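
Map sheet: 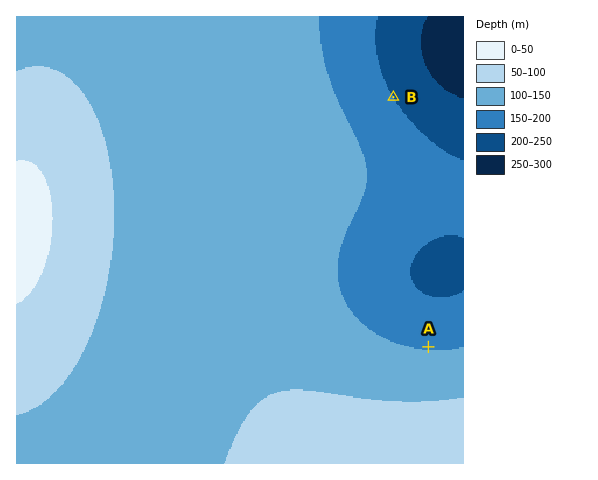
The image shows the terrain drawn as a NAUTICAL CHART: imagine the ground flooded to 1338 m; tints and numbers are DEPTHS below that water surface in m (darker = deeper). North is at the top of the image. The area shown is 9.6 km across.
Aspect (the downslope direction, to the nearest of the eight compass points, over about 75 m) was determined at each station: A N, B NE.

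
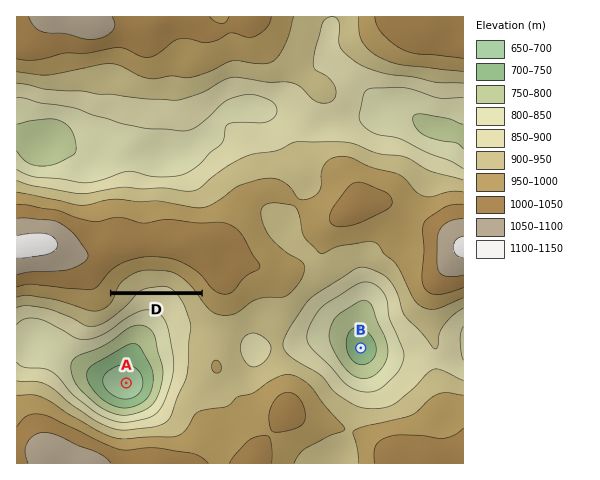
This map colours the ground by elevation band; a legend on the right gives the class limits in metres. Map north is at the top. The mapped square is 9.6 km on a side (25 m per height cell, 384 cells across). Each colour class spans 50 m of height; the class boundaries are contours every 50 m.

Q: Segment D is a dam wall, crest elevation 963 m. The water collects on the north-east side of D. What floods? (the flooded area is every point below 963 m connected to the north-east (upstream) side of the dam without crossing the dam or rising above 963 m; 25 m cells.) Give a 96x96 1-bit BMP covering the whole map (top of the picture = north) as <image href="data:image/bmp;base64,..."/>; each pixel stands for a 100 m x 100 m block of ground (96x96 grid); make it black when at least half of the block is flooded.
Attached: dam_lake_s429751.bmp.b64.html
<image width="96" height="96" href="data:image/bmp;base64,Qk2+BAAAAAAAAD4AAAAoAAAAYAAAAGAAAAABAAEAAAAAAIAEAAATCwAAEwsAAAIAAAAAAAAA////AAAAAAAAAAAAAAAAAAAAAAAAAAAAAAAAAAAAAAAAAAAAAAAAAAAAAAAAAAAAAAAAAAAAAAAAAAAAAAAAAAAAAAAAAAAAAAAAAAAAAAAAAAAAAAAAAAAAAAAAAAAAAAAAAAAAAAAAAAAAAAAAAAAAAAAAAAAAAAAAAAAAAAAAAAAAAAAAAAAAAAAAAAAAAAAAAAAAAAAAAAAAAAAAAAAAAAAAAAAAAAAAAAAAAAAAAAAAAAAAAAAAAAAAAAAAAAAAAAAAAAAAAAAAAAAAAAAAAAAAAAAAAAAAAAAAAAAAAAAAAAAAAAAAAAAAAAAAAAAAAAAAAAAAAAAAAAAAAAAAAAAAAAAAAAAAAAAAAAAAAAAAAAAAAAAAAAAAAAAAAAAAAAAAAAAAAAAAAAAAAAAAAAAAAAAAAAAAAAAAAAAAAAAAAAAAAAAAAAAAAAAAAAAAAAAAAAAAAAAAAAAAAAAAAAAAAAAAAAAAAAAAAAAAAAAAAAAAAAAAAAAAAAAAAAAAAAAAAAAAAAAAAAAAAAAAAAAAAAAAAAAAAAAAAAAAAAAAAAAAAAAAAAAAAAAAAAAAAAAAAAAAAAAAAAAAAAAAAAAAAAf//gAAAAAAAAAAAAf//AAAAAAAAAAAAAP/+AAAAAAAAAAAAAH/8AAAAAAAAAAAAAB/wAAAAAAAAAAAAAAAAAAAAAAAAAAAAAAAAAAAAAAAAAAAAAAAAAAAAAAAAAAAAAAAAAAAAAAAAAAAAAAAAAAAAAAAAAAAAAAAAAAAAAAAAAAAAAAAAAAAAAAAAAAAAAAAAAAAAAAAAAAAAAAAAAAAAAAAAAAAAAAAAAAAAAAAAAAAAAAAAAAAAAAAAAAAAAAAAAAAAAAAAAAAAAAAAAAAAAAAAAAAAAAAAAAAAAAAAAAAAAAAAAAAAAAAAAAAAAAAAAAAAAAAAAAAAAAAAAAAAAAAAAAAAAAAAAAAAAAAAAAAAAAAAAAAAAAAAAAAAAAAAAAAAAAAAAAAAAAAAAAAAAAAAAAAAAAAAAAAAAAAAAAAAAAAAAAAAAAAAAAAAAAAAAAAAAAAAAAAAAAAAAAAAAAAAAAAAAAAAAAAAAAAAAAAAAAAAAAAAAAAAAAAAAAAAAAAAAAAAAAAAAAAAAAAAAAAAAAAAAAAAAAAAAAAAAAAAAAAAAAAAAAAAAAAAAAAAAAAAAAAAAAAAAAAAAAAAAAAAAAAAAAAAAAAAAAAAAAAAAAAAAAAAAAAAAAAAAAAAAAAAAAAAAAAAAAAAAAAAAAAAAAAAAAAAAAAAAAAAAAAAAAAAAAAAAAAAAAAAAAAAAAAAAAAAAAAAAAAAAAAAAAAAAAAAAAAAAAAAAAAAAAAAAAAAAAAAAAAAAAAAAAAAAAAAAAAAAAAAAAAAAAAAAAAAAAAAAAAAAAAAAAAAAAAAAAAAAAAAAAAAAAAAAAAAAAAAAAAAAAAAAAAAAAAAAAAAAAAAAAAAAAAAAAAAAAAAAAAAAAAAAAAAAAAAAAAAAAAAAAAAAAAAAAAAAAAAAAAAAAAAAAAAAAAAAAAAAA="/>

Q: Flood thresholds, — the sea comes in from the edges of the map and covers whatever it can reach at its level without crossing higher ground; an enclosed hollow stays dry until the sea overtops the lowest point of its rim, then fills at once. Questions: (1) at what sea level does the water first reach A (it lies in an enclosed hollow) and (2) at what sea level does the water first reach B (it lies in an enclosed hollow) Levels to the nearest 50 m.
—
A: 850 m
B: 900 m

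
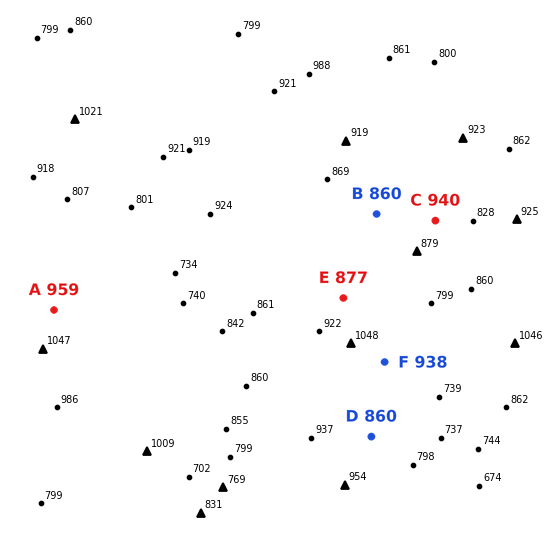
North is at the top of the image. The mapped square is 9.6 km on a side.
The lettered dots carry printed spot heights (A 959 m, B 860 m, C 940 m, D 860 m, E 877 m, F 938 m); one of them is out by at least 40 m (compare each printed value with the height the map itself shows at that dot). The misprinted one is C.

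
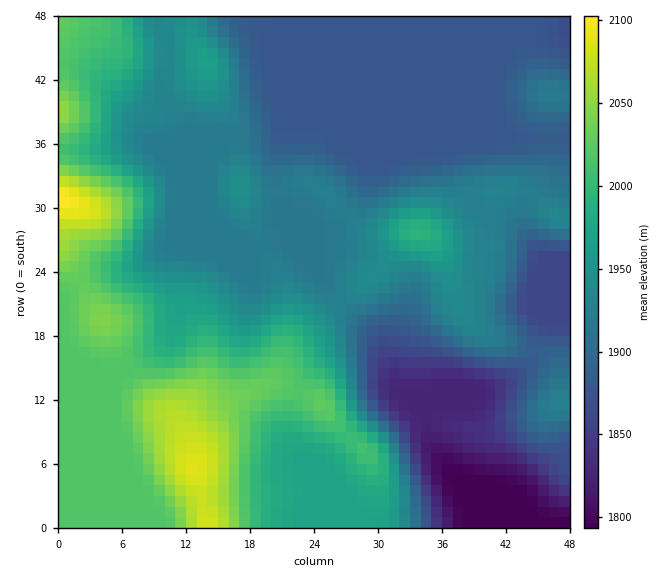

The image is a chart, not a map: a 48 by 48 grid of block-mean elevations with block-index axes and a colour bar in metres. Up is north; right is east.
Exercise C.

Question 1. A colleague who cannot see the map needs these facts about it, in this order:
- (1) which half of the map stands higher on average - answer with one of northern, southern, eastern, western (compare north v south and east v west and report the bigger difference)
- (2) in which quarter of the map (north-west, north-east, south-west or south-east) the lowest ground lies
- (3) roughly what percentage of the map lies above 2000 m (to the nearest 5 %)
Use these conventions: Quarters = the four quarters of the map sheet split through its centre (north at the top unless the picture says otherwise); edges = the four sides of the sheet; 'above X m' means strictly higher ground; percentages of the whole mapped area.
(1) On average the western half of the map is the higher ground.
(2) The lowest point lies in the south-east quarter of the map.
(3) Roughly 25 % of the ground is higher than 2000 m.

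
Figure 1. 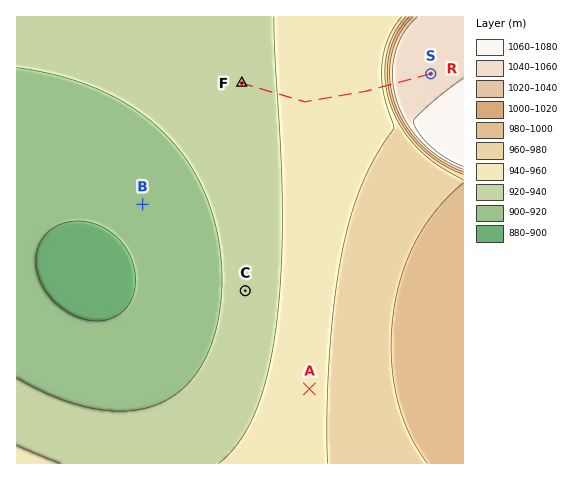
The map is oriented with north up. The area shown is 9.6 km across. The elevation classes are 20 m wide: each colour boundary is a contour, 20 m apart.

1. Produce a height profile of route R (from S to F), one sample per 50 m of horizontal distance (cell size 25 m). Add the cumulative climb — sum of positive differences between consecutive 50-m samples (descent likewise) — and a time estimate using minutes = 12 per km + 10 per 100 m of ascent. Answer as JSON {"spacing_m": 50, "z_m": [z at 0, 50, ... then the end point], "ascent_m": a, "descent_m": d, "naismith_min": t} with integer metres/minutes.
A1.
{"spacing_m": 50, "z_m": [1056, 1056, 1056, 1056, 1056, 1055, 1055, 1055, 1055, 1055, 1055, 1054, 1054, 1054, 1054, 1053, 1048, 1036, 1019, 998, 979, 964, 956, 954, 953, 953, 953, 953, 952, 952, 952, 952, 951, 951, 951, 951, 950, 950, 950, 949, 949, 949, 948, 948, 948, 948, 947, 947, 947, 946, 946, 946, 945, 945, 945, 944, 944, 944, 943, 943, 943, 942, 942, 942, 941, 941, 941, 940, 940, 940, 939, 939, 939, 938, 938, 938, 937, 937, 937, 937, 936, 936, 936, 935, 935], "ascent_m": 0, "descent_m": 121, "naismith_min": 50}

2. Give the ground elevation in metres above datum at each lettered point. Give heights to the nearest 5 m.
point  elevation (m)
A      955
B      905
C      930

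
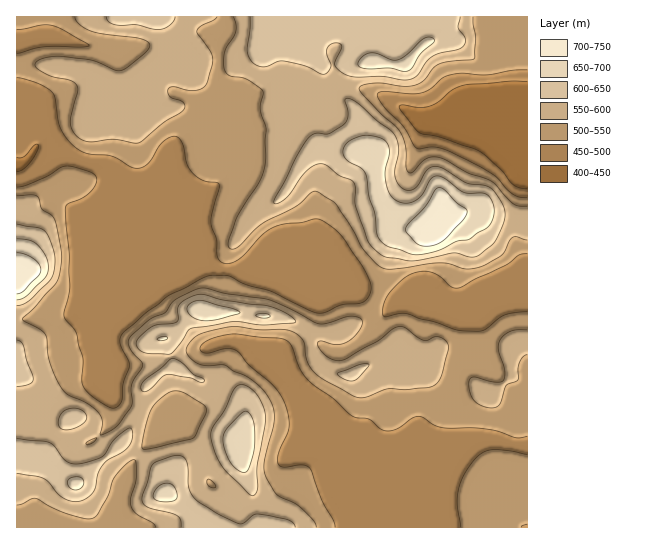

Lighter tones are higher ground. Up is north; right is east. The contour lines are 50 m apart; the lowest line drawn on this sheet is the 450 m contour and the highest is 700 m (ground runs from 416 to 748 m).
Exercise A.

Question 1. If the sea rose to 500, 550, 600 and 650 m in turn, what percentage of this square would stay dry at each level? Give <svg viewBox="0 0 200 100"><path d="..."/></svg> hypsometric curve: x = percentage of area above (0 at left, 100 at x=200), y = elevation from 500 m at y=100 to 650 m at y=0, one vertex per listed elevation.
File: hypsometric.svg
<svg viewBox="0 0 200 100"><path d="M139 100l-53-33-50-34-26-33"/></svg>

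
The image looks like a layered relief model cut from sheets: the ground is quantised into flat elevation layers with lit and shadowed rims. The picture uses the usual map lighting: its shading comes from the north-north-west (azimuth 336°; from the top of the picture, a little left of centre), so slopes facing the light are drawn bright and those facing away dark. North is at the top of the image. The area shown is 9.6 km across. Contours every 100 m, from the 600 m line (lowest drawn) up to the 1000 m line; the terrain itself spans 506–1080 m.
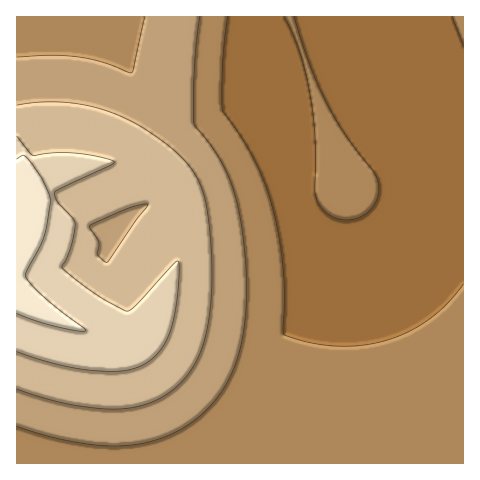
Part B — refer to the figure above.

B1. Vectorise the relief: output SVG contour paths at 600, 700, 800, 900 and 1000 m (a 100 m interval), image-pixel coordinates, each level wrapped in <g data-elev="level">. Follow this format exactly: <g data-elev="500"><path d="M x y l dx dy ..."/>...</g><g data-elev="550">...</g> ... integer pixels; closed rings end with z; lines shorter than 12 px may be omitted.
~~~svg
<g data-elev="600"><path d="M463 284l-16 20-19 16-21 12-23 9-24 5-26 0-28-4-22-8 0-40-1-25-4-32-7-30-8-25-10-23-32-50 1-47 5-45"/><path d="M284 17l16 35 10 42 5 40 0 55 1 10 7 10 10 8 11 3 12-1 11-6 8-10 4-11-1-12-5-9-29-38-17-29-18-41-15-46"/><path d="M452 17l11 28"/></g><g data-elev="700"><path d="M17 426l39 12 38 7 29 1 27-4 26-10 23-15 19-20 14-25 8-24 5-28 2-32-2-35-6-43-9-30-14-27-22-29 0-55 6-52"/><path d="M145 17l-13 56-3-1-27-10-24-5-26-2-35 2"/></g><g data-elev="800"><path d="M17 389l47 14 42 6 17 0 14-2 14-4 13-7 12-8 10-11 8-12 7-14 8-33 3-45-3-46-6-34-10-22-19-21-37-26-19-9-19-6-19-5-21-2-21 0-21 3"/><path d="M105 262l-8-7 2-12-9-14 0-4 40-17 14-4 4 0-39 57z"/></g><g data-elev="900"><path d="M17 352l36 11 35 7 32 1 12-2 11-4 8-5 7-7 12-20 6-28 3-38-1-6-42 44-9 6-25-13-30-21-9-8-1-3 9-18 4-25-3-6-15-15-3-9 6-4 54-27-3-2-8-2-27-5-21 0-22 2-16-19"/></g><g data-elev="1000"><path d="M17 313l38 13 22 5 9-1-41-32-13-13-6-8 1-6 17-34 7-36-9-22-14-20-4-4-7 4"/></g>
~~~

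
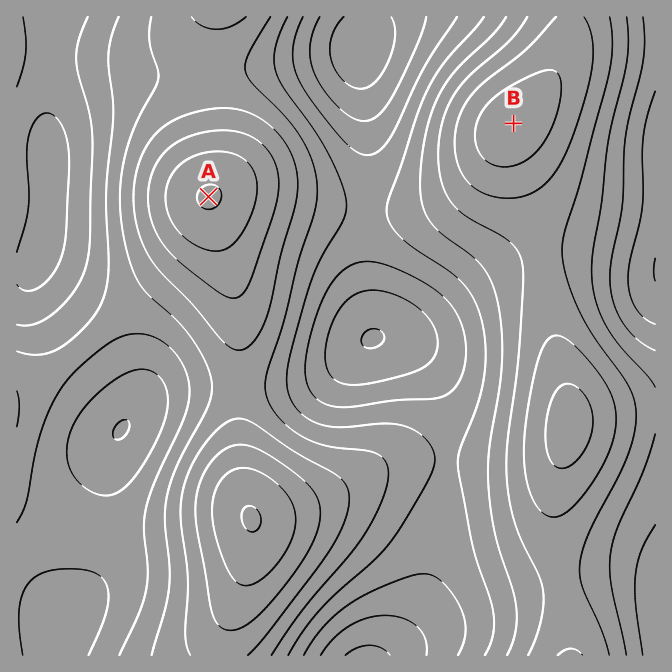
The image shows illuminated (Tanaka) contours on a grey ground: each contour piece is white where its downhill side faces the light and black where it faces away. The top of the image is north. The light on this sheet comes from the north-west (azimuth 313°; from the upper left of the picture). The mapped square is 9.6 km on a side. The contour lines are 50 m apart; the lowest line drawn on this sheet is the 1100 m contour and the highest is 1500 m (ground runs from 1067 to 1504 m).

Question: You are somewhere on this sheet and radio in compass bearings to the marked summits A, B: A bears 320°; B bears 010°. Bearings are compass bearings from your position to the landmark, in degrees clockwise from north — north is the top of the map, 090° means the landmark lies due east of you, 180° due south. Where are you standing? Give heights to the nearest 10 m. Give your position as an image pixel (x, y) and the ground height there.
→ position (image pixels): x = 450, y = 484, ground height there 1240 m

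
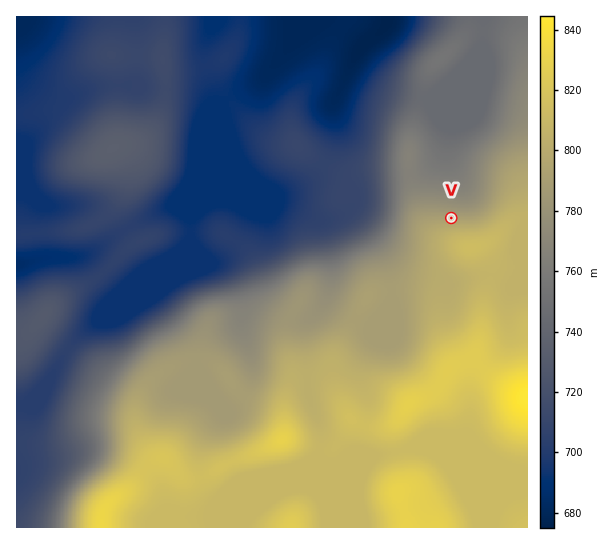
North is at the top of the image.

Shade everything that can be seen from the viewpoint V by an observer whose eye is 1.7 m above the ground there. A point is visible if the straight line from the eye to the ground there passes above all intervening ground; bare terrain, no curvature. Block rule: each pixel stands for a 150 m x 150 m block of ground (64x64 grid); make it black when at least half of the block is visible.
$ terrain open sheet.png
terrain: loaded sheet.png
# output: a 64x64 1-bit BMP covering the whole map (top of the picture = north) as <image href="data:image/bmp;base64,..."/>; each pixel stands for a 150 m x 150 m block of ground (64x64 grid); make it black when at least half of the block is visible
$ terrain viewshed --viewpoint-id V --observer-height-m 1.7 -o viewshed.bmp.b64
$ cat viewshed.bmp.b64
<image width="64" height="64" href="data:image/bmp;base64,Qk0+AgAAAAAAAD4AAAAoAAAAQAAAAEAAAAABAAEAAAAAAAACAAATCwAAEwsAAAIAAAAAAAAA////AAAAAAAAAAAAAAAAAAAAAAAAAAAAAAAAAAAAAAAAAAAAAAAAAAAAAAAAAAAAAAAAAAAAAAAAAAAAAAAAAAAAAAAAAAAAAAAAAAAAAAAAAAAAAAAAAAAAAAAAAAAAAAAAAAAAAAAAAAAAAAAAAAAAAAAAAAAAAAAAAAAAAAAAAAAAAAAAAAAAAAAAAAAAAAAAAAAAAAAAAAAAAAAAAAAAAAAAAAAAAAAAAAAAAAAAAAAAAAAAAAAAAAAAAAAAAAAAAAAAAAAAAAAAAAAAAAAAAAAAAAAAAAAAAAAAAAAAAAAAAAAAAAAAAAAAAAAAAAAAAAAAAAAAAAAAAAAAAAAAAAAAAAAAAAAAAAAAAAAAAAAAAAAAAAAAAAAAAAAAAAAAAAAAAAAAAAAAAAAAAAAAAAAAAAPwAAAAAAAAD/gAAAAAAAAf+AAAAAAAAD/8AAAAAAAAP/wAAAAAAAB//AD/gAAAAP/+AP/AAAAA//wAf+AAAAD//AA/8AAAAP/4AB/wAAAAf/AAH/gAAAB/gAAP/ABgAD8MAA//hmAAP54AB//+IAA//wAGf/wgAD//AAw//CAAP/8ADD/8AAB//wH+P/wAAH//A////gAAP/8A///+AAAf/wB///8AAA//AD///wAAA/8AHz8/AAAB/wAePx8AAAD+AB4/vgAAAP4AH3/+AAAA/w=="/>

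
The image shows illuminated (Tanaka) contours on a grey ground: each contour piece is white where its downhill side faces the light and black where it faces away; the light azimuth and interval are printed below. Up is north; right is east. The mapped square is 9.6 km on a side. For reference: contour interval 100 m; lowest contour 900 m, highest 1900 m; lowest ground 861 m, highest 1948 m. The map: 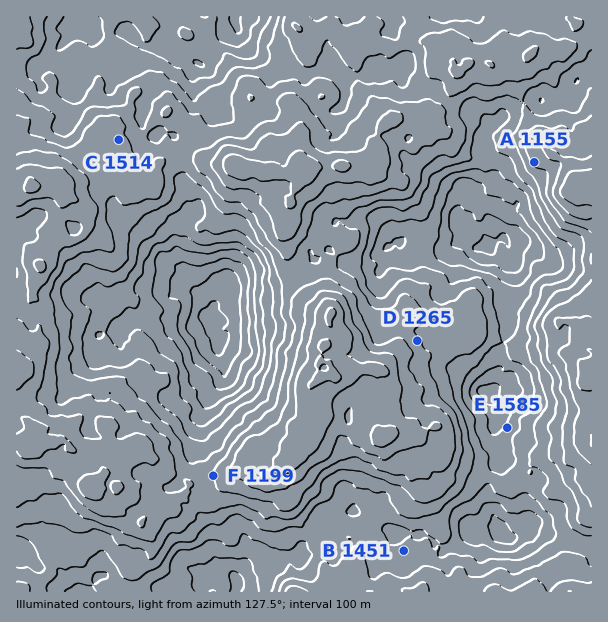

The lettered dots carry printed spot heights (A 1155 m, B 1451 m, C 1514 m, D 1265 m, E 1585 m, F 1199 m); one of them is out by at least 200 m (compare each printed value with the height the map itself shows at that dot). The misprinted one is C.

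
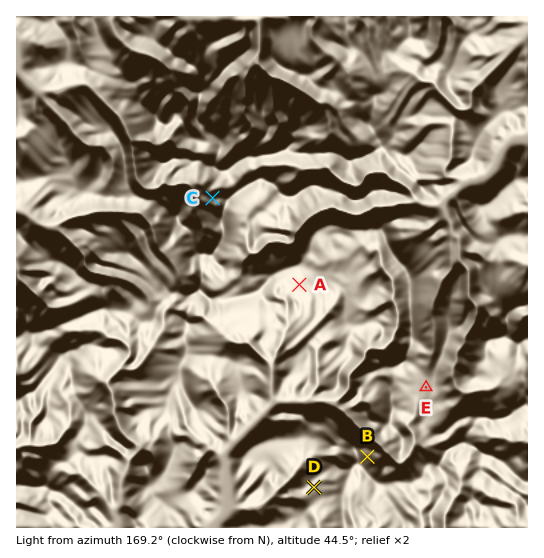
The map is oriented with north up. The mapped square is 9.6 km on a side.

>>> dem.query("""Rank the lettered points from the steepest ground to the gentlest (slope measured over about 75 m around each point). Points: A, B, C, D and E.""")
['C', 'B', 'A', 'D', 'E']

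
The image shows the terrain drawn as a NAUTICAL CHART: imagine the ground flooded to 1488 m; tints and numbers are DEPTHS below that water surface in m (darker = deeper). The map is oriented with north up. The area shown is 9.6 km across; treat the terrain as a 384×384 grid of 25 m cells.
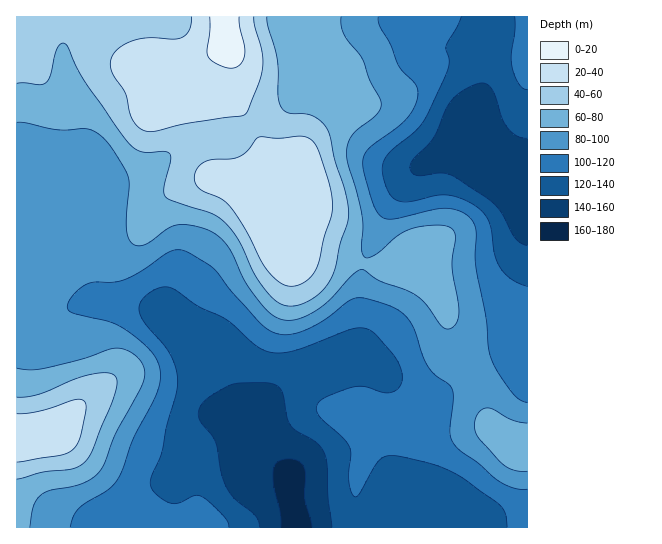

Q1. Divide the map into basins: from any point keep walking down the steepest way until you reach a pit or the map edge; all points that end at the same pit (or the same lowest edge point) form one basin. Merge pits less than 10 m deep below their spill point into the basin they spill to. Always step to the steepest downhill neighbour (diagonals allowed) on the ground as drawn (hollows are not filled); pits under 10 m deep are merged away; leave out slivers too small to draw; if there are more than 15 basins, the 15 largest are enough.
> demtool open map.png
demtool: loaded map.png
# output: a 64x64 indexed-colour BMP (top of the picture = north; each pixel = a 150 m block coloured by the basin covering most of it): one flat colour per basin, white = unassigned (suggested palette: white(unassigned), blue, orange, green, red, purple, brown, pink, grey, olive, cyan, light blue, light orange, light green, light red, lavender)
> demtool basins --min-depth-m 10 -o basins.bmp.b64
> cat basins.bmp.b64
<image width="64" height="64" href="data:image/bmp;base64,Qk12CAAAAAAAAHYAAAAoAAAAQAAAAEAAAAABAAQAAAAAAAAIAAATCwAAEwsAABAAAAAAAAAA////ALR3HwAOf/8ALKAsACgn1gC9Z5QAS1aMAMJ34wB/f38AIr28AM++FwDox64AeLv/AIrfmACWmP8A1bDFABERERERERERERERERERERERERERERERERERERERERERERERERERERERERERERERERERERERERERERERERERERERERERERERERERERERERERERERERERERERERERERERERERERERERERERERERERERERERERERERERERERERERERERERERERERERERERERERERERERERERERERERERERERERERERERERERERERERERERERERERERERERERERERERERERERERERERERERERERERERERERERERERERERERERERERERERERERERERERERERERERERERERERERERERERERERERERERERERERERERERERERERERERERERERERERERERERERERERERERERERERERERERERERERERERERERERERERERERERERERERERERERERERERERERERERERERERESIRERERERERERERERERERERERERERERERERERERERESIhERERERERERERERERERERERERERERERERERERERESIiERERERERERERERERERERERERERERERERERERERESIiIRERERERERERERERERERERERERERERERERERERERIiIhEREREREREREREREREREREREREREREREREREREREiIiERERERERERERERERERERERERERERERERERERERESIiIRERERERERERERERERERERERERERERERERERERESIiIhERERERERERERERERERERERERERERERERERERERIiIiEREREREREREREREREREREREREREREREREREREREiIiIREREREREREREREREREREREREREREREREREREREiIiIhERERERERERERERERERERERERERERERERERERESIiIiERERERERERERERERERERERERERERERERERERESIiIiIRERERERERERERERERERERERERERERERERERESIiIiIhERERERERERERERERERERERERERERERERERESIiIiIiERERERERERERERERERERERERERERERERERERIiIiIiIREREREREREREREREREREREREREREREREREREiIiIiIhERERERERERERERERERERERERERERERERERESIiIiIiERERERERERERERERERERERERERERERERERESIiIiIiIRERERERERERERERERERERERERERERERERERIiIiIiIhERERERERERERERERERERERERERERERERERIiIiIiIiERERERERERERERERERERERERERERERERERIiIiIiIiIREREREREREREREREREREREREREREREREREiIiIiIiIhEREREREREREREREREREREREREREiIiIiEiIiIiIiIiEREREREREREREREREREREREREiIiIiIiIiIiIiIiIiIRERERERERERERERERERERERIiIiIiIiIiIiIiIiIiIhERERERERERERERERERERESIiIiIiIiIiIiIiIiIiIiERERERERERERERERERERESIiIiIiIiIiIiIiIiIiIiIRERERERERERERERERERERIiIiIiIiIiIiIiIiIiIiIhEREREREREREREREREREREiIiIiIiIiIiIiIiIiIiIiERERERERERERERERERERERIiIiIiIiIiIiIiIiIiIiIRERERERERERERERERERERESIiIiIiIiIiIiIiIiIiIhERERERERERERERERERERERIiIiIiIiIiIiIiIiIiIiEREREREREREREREREREREREiIiIiIiIiIiIiIiIiIiIREREREREREREREREREREREiIiIiIiIiIiIiIiIiIiIhEREREREREREREREREREREiIiIiIiIiIiIiIiIiIiIiERERERERERERERERERERESIiIiIiIiIiIiIiIiIiIiIRERERERERERERERERERESIiIiIiIiIiIiIiIiIiIiIhERERERERERERERERERESIiIiIiIiIiIiIiIiIiIiIiERERERERERERERERERERIiIiIiIiIiIiIiIiIiIiIiIRERERERERERERERERERIiIiIiIiIiIiIiIiIiIiIiIhEREREREREREREREREREiIiIiIiIiIiIiIiIiIiIiIiEREREREREREREREREREiIiIiIiIiIiIiIiIiIiIiIiIREREREREREREREREREiIiIiIiIiIiIiIiIiIiIiIiIhERERERERERERERERESIiIiIiIiIiIiIiIiIiIiIiIiERERERERERERERERESIiIiIiIiIiIiIiIiIiIiIiIiIRERERERERERERERERIiIiIiIiIiIiIiIiIiIiIiIiIhERERERERERERERERESIiIiIiIiIiIiIiIiIiIiIiIiERERERERERERERERERIiIiIiIiIiIiIiIiIiIiIiIiIREREREREREREREREREiIiIiIiIiIiIiIiIiIiIiIiIhERERERERERERERERESIiIiIiIiIiIiIiIiIiIiIiIiERERERERERERERERESIiIiIiIiIiIiIiIiIiIiIiIiIRERERERERERERERERIiIiIiIiIiIiIiIiIiIiIiIiIhEREREREREREREREREiIiIiIiIiIiIiIiIiIiIiIiIi"/>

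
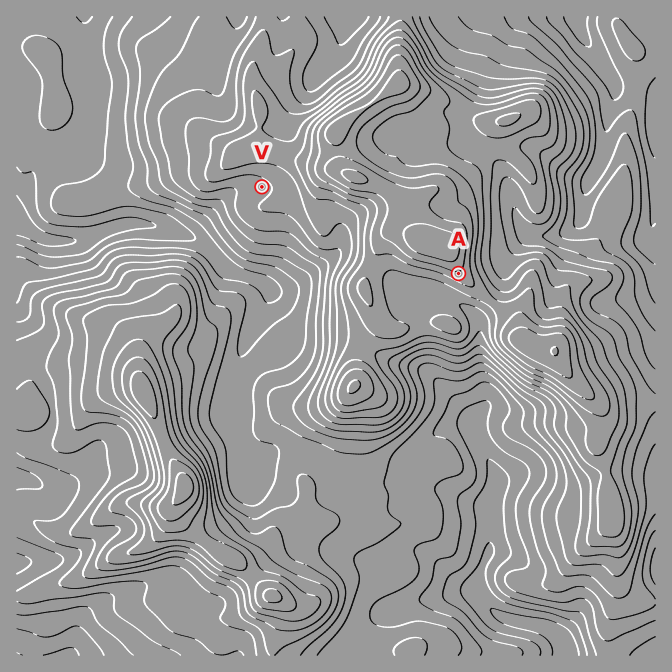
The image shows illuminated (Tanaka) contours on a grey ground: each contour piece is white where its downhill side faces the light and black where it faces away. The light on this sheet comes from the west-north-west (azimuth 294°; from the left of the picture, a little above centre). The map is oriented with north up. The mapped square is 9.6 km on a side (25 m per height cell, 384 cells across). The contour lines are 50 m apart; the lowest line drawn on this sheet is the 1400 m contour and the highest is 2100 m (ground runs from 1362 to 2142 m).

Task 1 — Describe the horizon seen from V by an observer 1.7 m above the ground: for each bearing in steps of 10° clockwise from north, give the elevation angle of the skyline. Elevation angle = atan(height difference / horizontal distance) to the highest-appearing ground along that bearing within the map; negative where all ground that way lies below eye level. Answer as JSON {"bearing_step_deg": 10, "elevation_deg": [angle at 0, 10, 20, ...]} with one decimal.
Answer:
{"bearing_step_deg": 10, "elevation_deg": [10.4, 10.2, 9.9, 9.5, 9.3, 11.8, 11.8, 14.0, 14.4, 11.6, 7.9, 7.7, 6.1, 5.6, 4.8, 3.4, 3.6, 1.9, 1.6, 1.4, 2.6, 4.0, 2.1, 0.8, -1.4, -3.9, -4.9, -1.2, 1.8, 4.2, 6.2, 7.9, 9.2, 9.9, 10.2, 10.4]}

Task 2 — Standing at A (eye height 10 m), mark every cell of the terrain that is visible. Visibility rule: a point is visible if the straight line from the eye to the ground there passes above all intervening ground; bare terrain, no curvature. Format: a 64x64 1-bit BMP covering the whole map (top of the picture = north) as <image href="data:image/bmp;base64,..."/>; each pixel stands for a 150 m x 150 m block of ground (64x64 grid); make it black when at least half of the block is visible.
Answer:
<image width="64" height="64" href="data:image/bmp;base64,Qk0+AgAAAAAAAD4AAAAoAAAAQAAAAEAAAAABAAEAAAAAAAACAAATCwAAEwsAAAIAAAAAAAAA////AAAAAAAAAAAAP//gAAAAAAD//8AAAAAAAH//gAAAAAAAf/8AAAAAAAD7/gAAAAAAP+AAAAAAAAD/4AAAAAAAAP/8AfwAAAAAB/8B/gAAAAAB/gH+AAAAAAD8Af+AAAAAAHwA/8AAAAAAfAD/4AAAAAA4AP/wAABAABAA/+AAAGAAAAD/wAAAYAAAAP8AAABgAAAA/gAAAOAAAAD8AAAB4AAAAPgAAAHAAAAAwAAAAYAAAADAAAADgAAAAOAAAAMAAAAAwAAABwAAAgAAAAAHAAAOAAAAAAcAAD4AAAAADgAAfgAAAAAOAAB8AAAAAAwAAHAAAAAACAAAAAAEAAAAAAAAAewAAAAAAAcP/gAAAAAAD//2AAAAAAAf/+AAAAAAAB/74AAAAAAAH/5wAAAAAAAf/DAAAAAAAB/4MAAAAAAACPAQAAAAAAAAAAAAAAAAAAAAAAAAAAAAAAAAAAAAAAAAAAAAAAAAAAAAAAAAAAAAAAAAAAAAAAAAAAAAAAAAAAAAAAAAAAAAAAAAAAAAAAAAAAAAAAAAAAAAAAAAAAAAAAAAAAAAAAAAAAAAAAAAAAAAAAAAAAAAAAAAAAAAAAAAAAAAAAAAAAAAAAAAAAAAAAAAAAAAAAAAAAAAAAAAAAAAAAAAAAAAAAAAAAAAAAAAAAAAAAAAAAAAAAAAAAAAAAAAAA=="/>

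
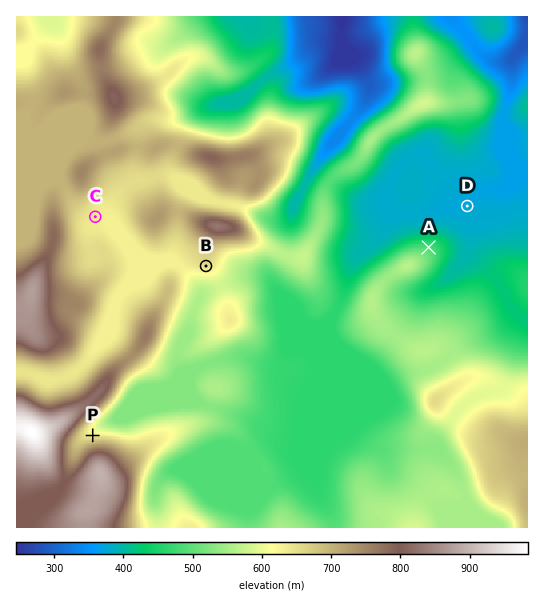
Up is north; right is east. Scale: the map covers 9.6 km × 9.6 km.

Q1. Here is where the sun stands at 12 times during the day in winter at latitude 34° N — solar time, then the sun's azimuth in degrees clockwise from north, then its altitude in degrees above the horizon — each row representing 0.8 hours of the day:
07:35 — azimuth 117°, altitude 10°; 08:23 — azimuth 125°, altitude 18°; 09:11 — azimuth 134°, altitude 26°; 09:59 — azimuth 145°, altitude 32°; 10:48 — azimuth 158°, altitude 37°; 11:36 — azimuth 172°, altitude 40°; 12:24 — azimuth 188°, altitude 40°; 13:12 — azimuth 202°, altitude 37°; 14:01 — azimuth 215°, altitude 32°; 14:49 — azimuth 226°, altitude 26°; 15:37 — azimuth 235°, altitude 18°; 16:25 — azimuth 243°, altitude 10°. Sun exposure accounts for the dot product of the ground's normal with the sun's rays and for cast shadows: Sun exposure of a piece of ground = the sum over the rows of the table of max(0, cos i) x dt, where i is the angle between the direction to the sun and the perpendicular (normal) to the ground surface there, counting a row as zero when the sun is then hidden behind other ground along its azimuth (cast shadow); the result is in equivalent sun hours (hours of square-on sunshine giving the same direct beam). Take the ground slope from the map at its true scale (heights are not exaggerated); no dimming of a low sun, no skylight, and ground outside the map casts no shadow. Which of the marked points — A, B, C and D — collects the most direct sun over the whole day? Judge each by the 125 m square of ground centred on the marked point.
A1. B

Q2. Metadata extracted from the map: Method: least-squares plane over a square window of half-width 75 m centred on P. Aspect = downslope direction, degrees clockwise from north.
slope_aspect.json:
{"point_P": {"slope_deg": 19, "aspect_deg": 7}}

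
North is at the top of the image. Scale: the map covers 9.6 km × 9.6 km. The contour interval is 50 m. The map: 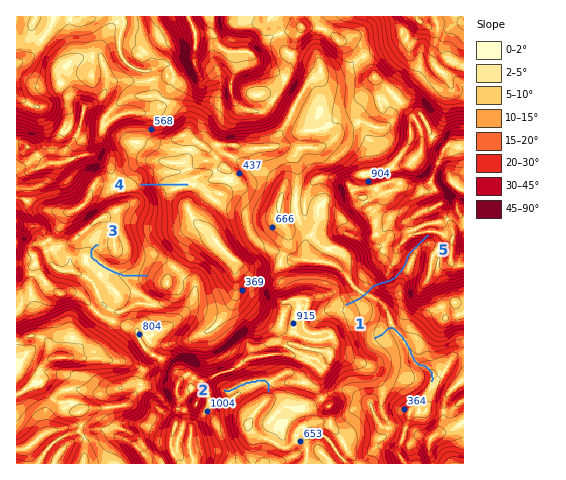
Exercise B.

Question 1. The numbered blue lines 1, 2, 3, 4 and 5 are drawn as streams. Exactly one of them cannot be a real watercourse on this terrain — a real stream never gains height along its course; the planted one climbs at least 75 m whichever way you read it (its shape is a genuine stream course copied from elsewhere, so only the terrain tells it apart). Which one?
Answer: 5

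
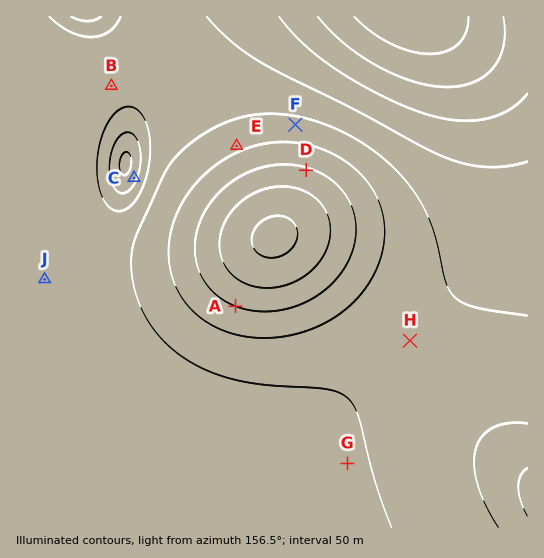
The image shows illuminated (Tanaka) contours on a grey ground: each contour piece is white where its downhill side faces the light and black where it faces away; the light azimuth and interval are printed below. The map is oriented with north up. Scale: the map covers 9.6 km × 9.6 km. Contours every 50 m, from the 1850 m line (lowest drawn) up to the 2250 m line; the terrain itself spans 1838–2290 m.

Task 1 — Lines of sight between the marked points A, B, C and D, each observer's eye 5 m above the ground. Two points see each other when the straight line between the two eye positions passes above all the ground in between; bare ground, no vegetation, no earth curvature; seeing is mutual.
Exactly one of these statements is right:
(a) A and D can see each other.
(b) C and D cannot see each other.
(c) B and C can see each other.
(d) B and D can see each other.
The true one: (a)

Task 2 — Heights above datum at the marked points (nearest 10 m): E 2010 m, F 2040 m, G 2050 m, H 2040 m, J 2090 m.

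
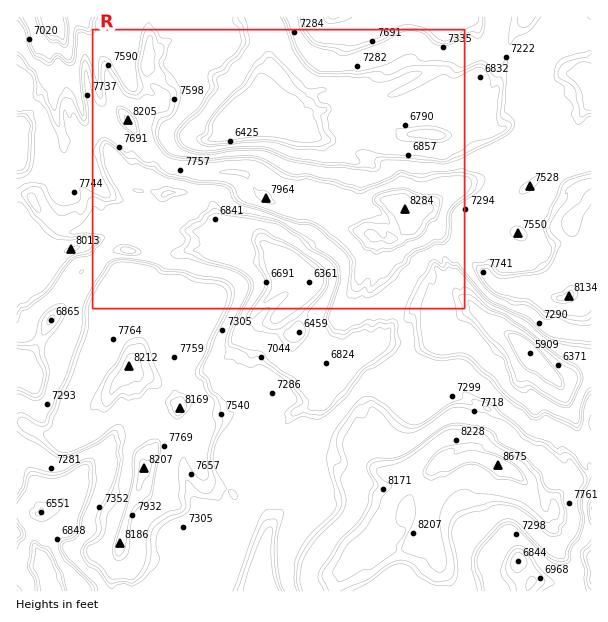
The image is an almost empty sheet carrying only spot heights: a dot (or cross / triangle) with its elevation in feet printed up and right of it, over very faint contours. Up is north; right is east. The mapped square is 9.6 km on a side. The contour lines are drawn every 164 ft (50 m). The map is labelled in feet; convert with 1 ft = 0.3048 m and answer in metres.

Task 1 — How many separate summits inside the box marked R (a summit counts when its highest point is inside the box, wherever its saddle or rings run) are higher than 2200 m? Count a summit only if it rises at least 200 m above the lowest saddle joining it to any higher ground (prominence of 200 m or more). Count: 1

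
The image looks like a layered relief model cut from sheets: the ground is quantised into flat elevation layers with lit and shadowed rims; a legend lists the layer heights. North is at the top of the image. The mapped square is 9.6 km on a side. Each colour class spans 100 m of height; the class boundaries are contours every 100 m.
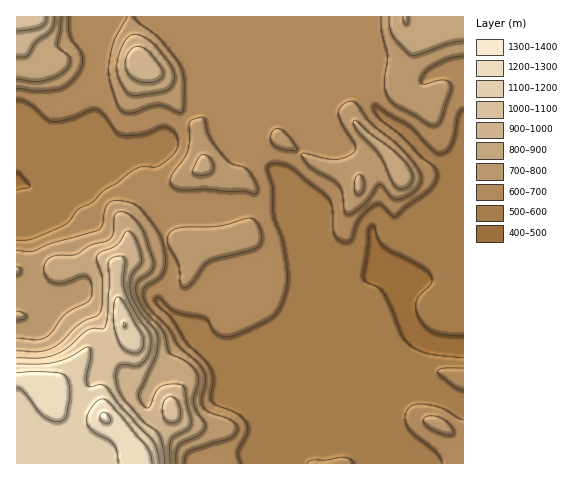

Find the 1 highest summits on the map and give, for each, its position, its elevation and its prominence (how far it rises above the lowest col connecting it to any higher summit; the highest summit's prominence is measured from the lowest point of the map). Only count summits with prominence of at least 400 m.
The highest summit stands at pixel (105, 418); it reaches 1313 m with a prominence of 839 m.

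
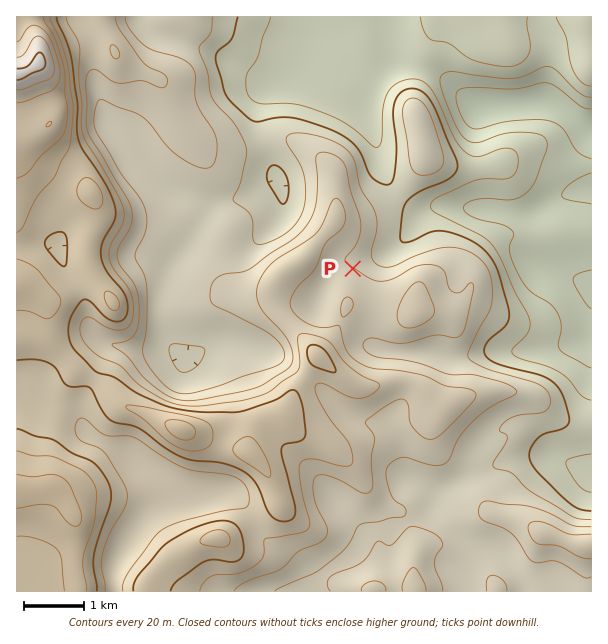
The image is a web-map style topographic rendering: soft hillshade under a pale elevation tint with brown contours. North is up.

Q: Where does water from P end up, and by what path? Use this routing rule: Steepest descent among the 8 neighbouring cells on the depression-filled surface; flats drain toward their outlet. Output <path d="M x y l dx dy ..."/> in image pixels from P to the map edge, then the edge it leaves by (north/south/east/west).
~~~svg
<path d="M353 269l7-8 6 0 2-1 7-2 17-9 42-42 39 0 1 2 9 0 2 1 18 0 1 2 30 0 29-17 3 0 6-3 4 0 2-1 7 0 2-2 4 0"/>
exit: east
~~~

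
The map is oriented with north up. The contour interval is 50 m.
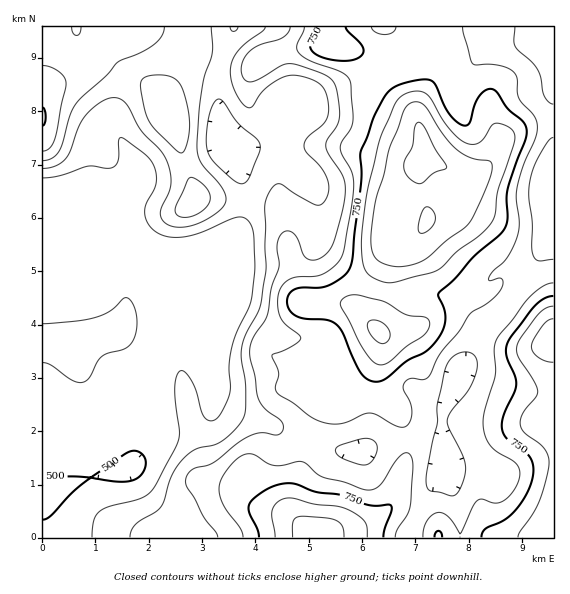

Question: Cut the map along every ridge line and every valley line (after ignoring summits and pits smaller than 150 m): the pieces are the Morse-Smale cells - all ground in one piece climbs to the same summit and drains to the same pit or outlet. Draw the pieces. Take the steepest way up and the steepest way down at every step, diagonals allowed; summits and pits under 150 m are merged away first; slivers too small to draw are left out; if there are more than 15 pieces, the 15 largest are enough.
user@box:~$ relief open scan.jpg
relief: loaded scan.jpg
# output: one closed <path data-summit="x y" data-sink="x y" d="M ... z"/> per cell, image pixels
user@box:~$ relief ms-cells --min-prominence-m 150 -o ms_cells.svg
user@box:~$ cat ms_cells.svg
<path data-summit="417 164" data-sink="43 501" d="M553 26l-318 0-14 39-3 32 4 35 19 41 4 19 0 12-6 25-13 26-5 4-28 11-16 13-8-9-37-31-23-13-17-4-18 42-10 7-22 4 0 221 5-1 32-18 52-11 3-5-3-37 4-9 6-1 14 3 20 0 18-4 14-6 4-4 2-8 16 11 35 11 19 9 28 7 32 14 20 0 13-6 35-7 21 0 7 3 5 8-2-21 1-17 14-34 29-46 21-22 19-25 28-56z"/><path data-summit="43 117" data-sink="43 501" d="M233 26l-191 1 1 251 21-3 10-7 18-42 17 4 23 13 37 31 8 9 16-13 28-11 5-4 13-26 6-25 0-12-4-19-19-41-4-35 3-32z"/><path data-summit="319 537" data-sink="43 501" d="M213 399l-2 8-4 4-14 6-18 4-20 0-14-3-6 1-4 9 3 28-1 12-10 5-24 2-20 6-36 20-1 36 367 1 20-46 8-12 12-11-7-25-10-6-32 1-24 6-13 6-20 0-32-14-28-7-19-9-35-11z"/><path data-summit="553 336" data-sink="43 501" d="M553 229l-27 55-19 25-21 22-29 46-3 11-9 19-3 13 3 32 4 17-12 11-8 12-19 41 1 5 143-1z"/>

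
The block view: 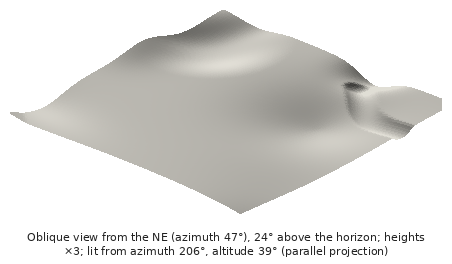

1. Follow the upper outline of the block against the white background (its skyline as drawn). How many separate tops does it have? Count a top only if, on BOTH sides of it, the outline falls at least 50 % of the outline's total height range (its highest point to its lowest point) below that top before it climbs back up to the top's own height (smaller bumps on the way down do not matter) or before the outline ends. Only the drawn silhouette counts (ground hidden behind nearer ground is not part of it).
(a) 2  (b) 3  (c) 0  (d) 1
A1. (d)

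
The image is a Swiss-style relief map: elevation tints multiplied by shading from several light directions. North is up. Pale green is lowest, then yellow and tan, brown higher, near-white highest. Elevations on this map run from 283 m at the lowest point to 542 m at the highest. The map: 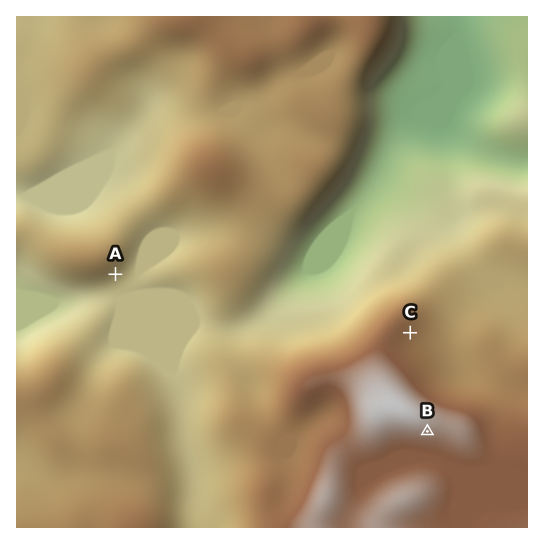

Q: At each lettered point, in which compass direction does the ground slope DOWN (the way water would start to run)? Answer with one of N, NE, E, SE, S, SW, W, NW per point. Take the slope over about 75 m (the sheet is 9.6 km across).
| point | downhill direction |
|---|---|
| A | SE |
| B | S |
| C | E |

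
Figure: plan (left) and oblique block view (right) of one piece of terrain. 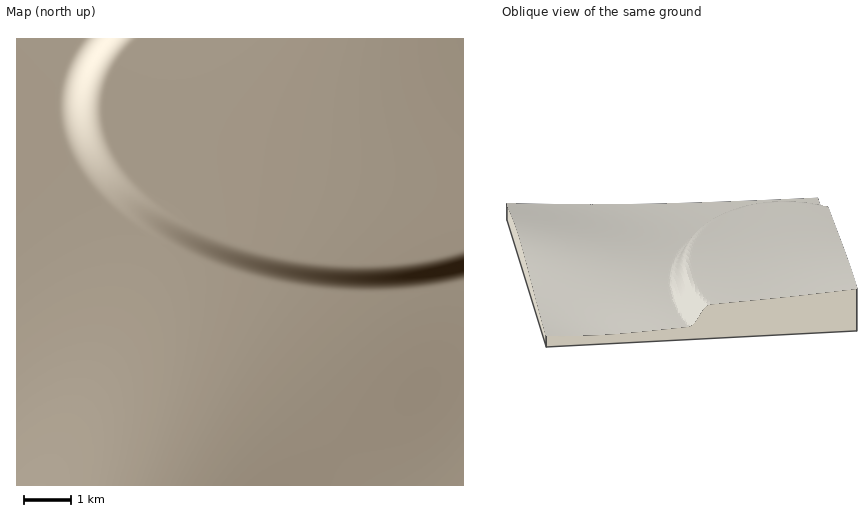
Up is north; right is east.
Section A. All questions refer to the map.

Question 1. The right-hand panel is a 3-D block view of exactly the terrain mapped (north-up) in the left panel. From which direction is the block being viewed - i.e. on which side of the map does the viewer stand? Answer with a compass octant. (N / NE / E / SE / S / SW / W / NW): E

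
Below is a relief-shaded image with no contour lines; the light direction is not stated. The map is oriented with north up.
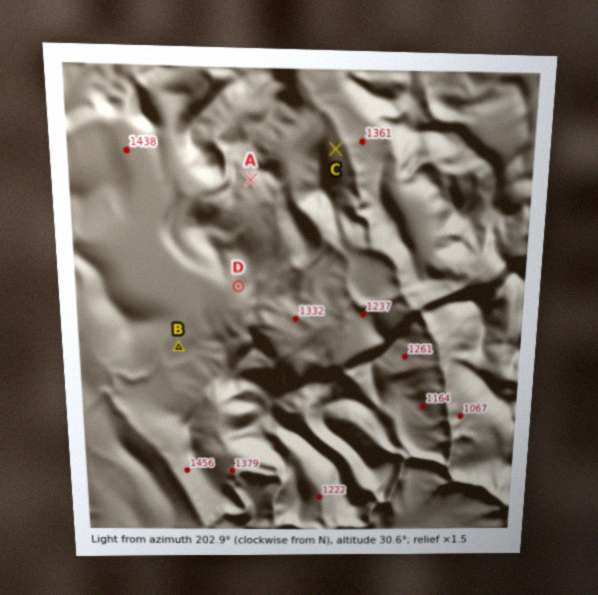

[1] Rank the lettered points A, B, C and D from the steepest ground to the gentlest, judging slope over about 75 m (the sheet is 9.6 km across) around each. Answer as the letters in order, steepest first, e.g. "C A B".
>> A D C B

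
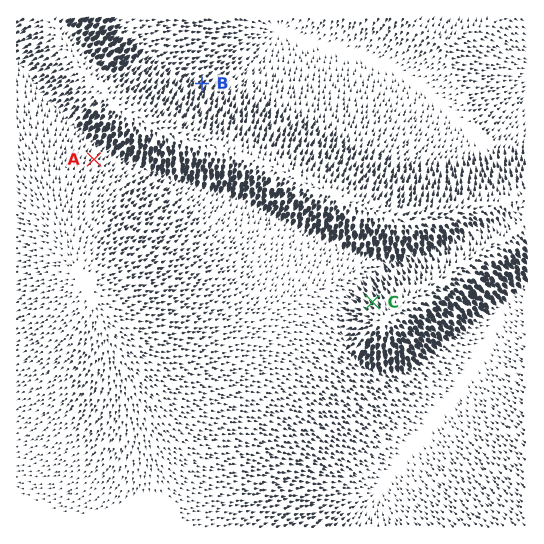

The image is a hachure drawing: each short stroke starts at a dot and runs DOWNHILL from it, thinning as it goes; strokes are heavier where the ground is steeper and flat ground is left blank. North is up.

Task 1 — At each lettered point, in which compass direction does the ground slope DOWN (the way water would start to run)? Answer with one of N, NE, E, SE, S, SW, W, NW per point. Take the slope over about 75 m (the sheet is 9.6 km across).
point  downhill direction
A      NE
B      NE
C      NW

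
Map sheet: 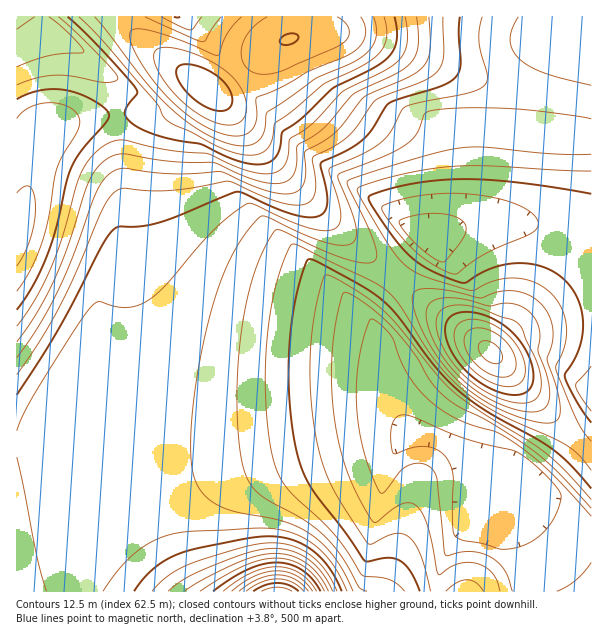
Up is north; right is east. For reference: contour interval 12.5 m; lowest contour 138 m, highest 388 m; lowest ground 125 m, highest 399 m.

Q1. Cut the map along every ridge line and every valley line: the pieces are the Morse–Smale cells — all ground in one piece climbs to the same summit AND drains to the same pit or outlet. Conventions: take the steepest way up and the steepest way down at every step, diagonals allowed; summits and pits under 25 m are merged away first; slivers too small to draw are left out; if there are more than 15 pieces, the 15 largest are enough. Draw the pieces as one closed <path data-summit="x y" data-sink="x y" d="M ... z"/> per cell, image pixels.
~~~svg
<path data-summit="206 87" data-sink="473 483" d="M200 84l-12 1-29 25-43 4 8 69-2 78-6 56-12 31-10 15-28 29-4 6 2 9 10 21-9 0-30 11-19 4 1 149 61-1 4-33 16-63 0-24-12-21 10 8 23 6 57 0 70-8 125-26 24 0 16 9 3-1-12-15-12-24-10-31-1-33-12-20 29-37-55-48-47-47-54-64-27-27z"/><path data-summit="278 591" data-sink="473 483" d="M395 430l-24 0-125 26-70 8-57 0-23-6-7-6-1 3 10 16 0 24-16 63-4 33 514 0 0-136-7-7-34 34-6 4-21 2-33 0-17-4-4-4 0-4-8-18-15-13-21-7-15 1z"/><path data-summit="206 87" data-sink="425 242" d="M330 32l-24 2-21 6-21 12-36 33-10 6-7 1 29 27 54 64 47 47 55 47 32-36 31-15 13-13 4-16 2-20 0-45-26-2-29-6-33-15-8-8-16-36-11-15-13-13z"/><path data-summit="17 230" data-sink="473 483" d="M116 114l-33 4-29 8-11 6-6 15-11 48-10 29 1 218 18-3 30-11 9 0-10-21-2-9 4-6 32-35 12-21 5-13 6-38 3-54 0-48-4-31-2-35z"/><path data-summit="206 87" data-sink="473 483" d="M591 16l-291 0 0 11-5 9 35-4 12 5 13 13 11 15 16 36 13 11 28 12 41 8 13 0 2-10 112 2z"/><path data-summit="491 353" data-sink="425 242" d="M512 222l-30 1-36 9-18 9-32 37 92 71 97 99 7-8 0-188-17-12-18-10-14-4z"/><path data-summit="491 353" data-sink="473 483" d="M396 278l-29 37 12 20 1 33 10 31 19 35 5 5 20 0 18 9 12 14 6 18 7 6 14 2 33 0 21-2 6-4 33-35-96-98z"/><path data-summit="278 591" data-sink="425 242" d="M591 126l-49 6-63 0-1 45-3 27-6 14-15 10 46-6 28 1 29 7 18 10 16 12z"/><path data-summit="17 230" data-sink="33 41" d="M56 32l-12 4-28 14 1 173 9-28 11-48 6-15 20-10 29-6 22-1 2-2-1-21-5-17-36-31z"/><path data-summit="206 87" data-sink="177 17" d="M299 16l-177 0-1 4 13 14 42 33 34 24 8 0 18-12 28-27 21-12 8-2 7-11z"/><path data-summit="206 87" data-sink="33 41" d="M120 16l-103 0-1 32 2 1 33-17 11 4 48 39 5 17 2 22 42-4 24-22 8-4 8-1-65-49-12-11z"/><path data-summit="278 591" data-sink="473 483" d="M581 122l-102 0-1 9 11 2 53-1 50-7z"/>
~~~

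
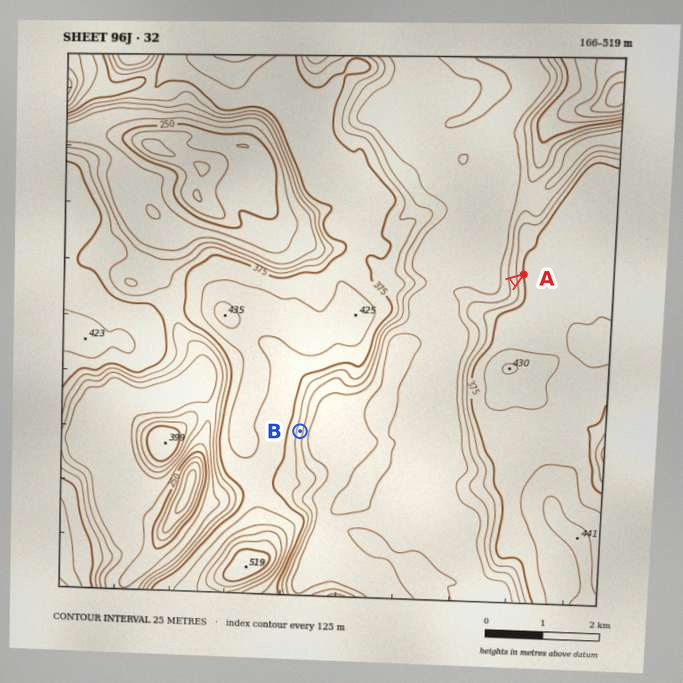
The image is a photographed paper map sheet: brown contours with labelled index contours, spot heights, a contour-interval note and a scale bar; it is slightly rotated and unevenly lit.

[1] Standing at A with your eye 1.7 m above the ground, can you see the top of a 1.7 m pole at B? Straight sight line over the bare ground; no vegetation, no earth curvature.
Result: yes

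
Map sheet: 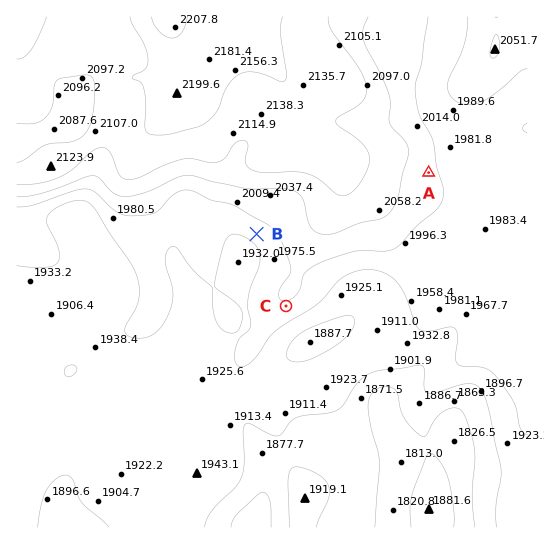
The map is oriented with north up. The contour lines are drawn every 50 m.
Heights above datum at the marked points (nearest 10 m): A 2010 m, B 1970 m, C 1990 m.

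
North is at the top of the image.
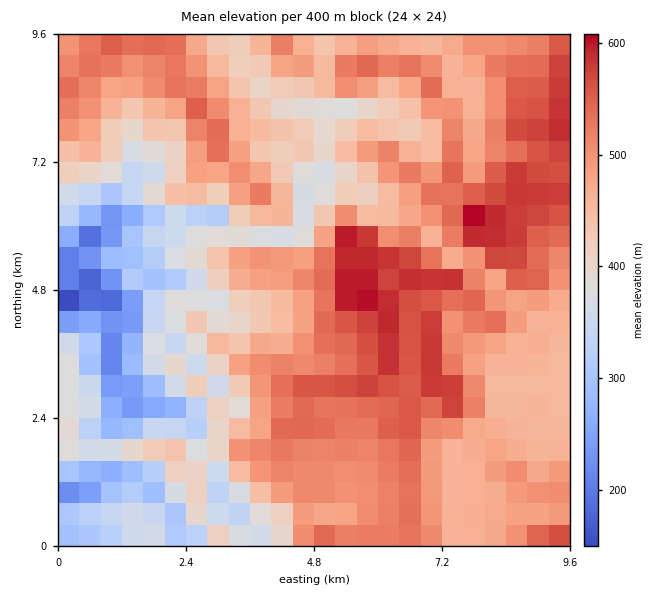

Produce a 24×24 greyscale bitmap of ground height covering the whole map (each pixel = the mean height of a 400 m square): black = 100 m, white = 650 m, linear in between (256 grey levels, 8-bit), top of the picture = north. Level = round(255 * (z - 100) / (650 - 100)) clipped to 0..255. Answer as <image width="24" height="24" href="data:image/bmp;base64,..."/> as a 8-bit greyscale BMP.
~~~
<image width="24" height="24" href="data:image/bmp;base64,Qk12BgAAAAAAADYEAAAoAAAAGAAAABgAAAABAAgAAAAAAEACAAATCwAAEwsAAAABAAAAAAAAAAAAAAEBAQACAgIAAwMDAAQEBAAFBQUABgYGAAcHBwAICAgACQkJAAoKCgALCwsADAwMAA0NDQAODg4ADw8PABAQEAAREREAEhISABMTEwAUFBQAFRUVABYWFgAXFxcAGBgYABkZGQAaGhoAGxsbABwcHAAdHR0AHh4eAB8fHwAgICAAISEhACIiIgAjIyMAJCQkACUlJQAmJiYAJycnACgoKAApKSkAKioqACsrKwAsLCwALS0tAC4uLgAvLy8AMDAwADExMQAyMjIAMzMzADQ0NAA1NTUANjY2ADc3NwA4ODgAOTk5ADo6OgA7OzsAPDw8AD09PQA+Pj4APz8/AEBAQABBQUEAQkJCAENDQwBEREQARUVFAEZGRgBHR0cASEhIAElJSQBKSkoAS0tLAExMTABNTU0ATk5OAE9PTwBQUFAAUVFRAFJSUgBTU1MAVFRUAFVVVQBWVlYAV1dXAFhYWABZWVkAWlpaAFtbWwBcXFwAXV1dAF5eXgBfX18AYGBgAGFhYQBiYmIAY2NjAGRkZABlZWUAZmZmAGdnZwBoaGgAaWlpAGpqagBra2sAbGxsAG1tbQBubm4Ab29vAHBwcABxcXEAcnJyAHNzcwB0dHQAdXV1AHZ2dgB3d3cAeHh4AHl5eQB6enoAe3t7AHx8fAB9fX0Afn5+AH9/fwCAgIAAgYGBAIKCggCDg4MAhISEAIWFhQCGhoYAh4eHAIiIiACJiYkAioqKAIuLiwCMjIwAjY2NAI6OjgCPj48AkJCQAJGRkQCSkpIAk5OTAJSUlACVlZUAlpaWAJeXlwCYmJgAmZmZAJqamgCbm5sAnJycAJ2dnQCenp4An5+fAKCgoAChoaEAoqKiAKOjowCkpKQApaWlAKampgCnp6cAqKioAKmpqQCqqqoAq6urAKysrACtra0Arq6uAK+vrwCwsLAAsbGxALKysgCzs7MAtLS0ALW1tQC2trYAt7e3ALi4uAC5ubkAurq6ALu7uwC8vLwAvb29AL6+vgC/v78AwMDAAMHBwQDCwsIAw8PDAMTExADFxcUAxsbGAMfHxwDIyMgAycnJAMrKygDLy8sAzMzMAM3NzQDOzs4Az8/PANDQ0ADR0dEA0tLSANPT0wDU1NQA1dXVANbW1gDX19cA2NjYANnZ2QDa2toA29vbANzc3ADd3d0A3t7eAN/f3wDg4OAA4eHhAOLi4gDj4+MA5OTkAOXl5QDm5uYA5+fnAOjo6ADp6ekA6urqAOvr6wDs7OwA7e3tAO7u7gDv7+8A8PDwAPHx8QDy8vIA8/PzAPT09AD19fUA9vb2APf39wD4+PgA+fn5APr6+gD7+/sA/Pz8AP39/QD+/v4A////AFpfaHZ5YmmQfXmKvczDxMTHvqeprbrP119pcXdyXop2bIWQtK6xvcPKuKerrbGxtzlCXGRXe5Bsfp+1vr66vMLIt6epq7a7vV1RTVdnkY92objBv768vcTLtqeqtLyttoJ6eoqVnYCNur/GwcHDwcbOtKersKump4ZqU1hycGaMorDMzczFxtDTv72sqqempoF6TT9JUGqPhbPEzMjJzM7UzNvCpqampYF0QEJXeJR3lrfK1dXY3NbS3t2+paWlpIFaNFV6inWPsrzCv8LK1eHU4MWyp6empHdgNVF+coWkm66ru8rN1+HV3763sKmqpkJKPUBygJmGjJigsc3V3OTW3rrFyrSnqBcnJkFwg4F+k5mjssfn6ePX1MrOt7C0rDEjPGNbYXeSq7K0v8zn59vh4OHCsNLPujA8V1hkfoeds7m3ssnl5ODbyKy62tnMwEsqPl1wdoGFhYB8grHn4LzDqMTj49/RzGtTPUtgdmlklaWmfpm9oaKuus3r497b1nhwX2+Hn6GTs8Wme4KVkqKzycjQ2eDf3pONhXF2kbKvvK+Xgn2NnbnEuM+10t/Y15+nlHyEj7TKs5qUmIugtcKposevwcvW27qvlIubmsHLqaOdlomVoZyWosCtw9jc4sK6p5qnsNC9qpmKhYOBi5SeuLmovNTX4MrAsLK+ycSwm46WmaO8s6Kvy6mnvNHS38DJxbvBx7mjk5awtKPFzcLHvaevxcvM3LnH0cvNy62ZlKbEqpyos62ppq27u77D0w=="/>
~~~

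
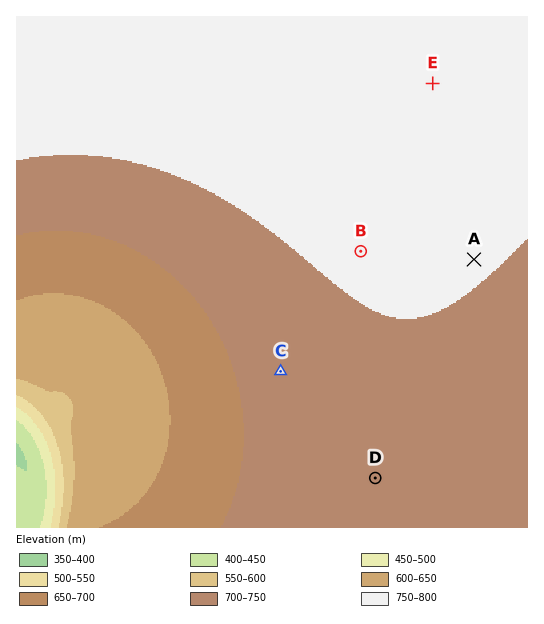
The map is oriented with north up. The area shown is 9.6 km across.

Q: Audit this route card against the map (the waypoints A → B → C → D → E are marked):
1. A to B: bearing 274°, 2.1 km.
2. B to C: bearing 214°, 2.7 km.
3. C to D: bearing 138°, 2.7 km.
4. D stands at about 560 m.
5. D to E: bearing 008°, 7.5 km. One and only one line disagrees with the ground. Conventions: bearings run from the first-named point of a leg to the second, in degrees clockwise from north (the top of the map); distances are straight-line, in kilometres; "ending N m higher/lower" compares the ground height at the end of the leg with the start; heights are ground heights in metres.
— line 4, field height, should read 740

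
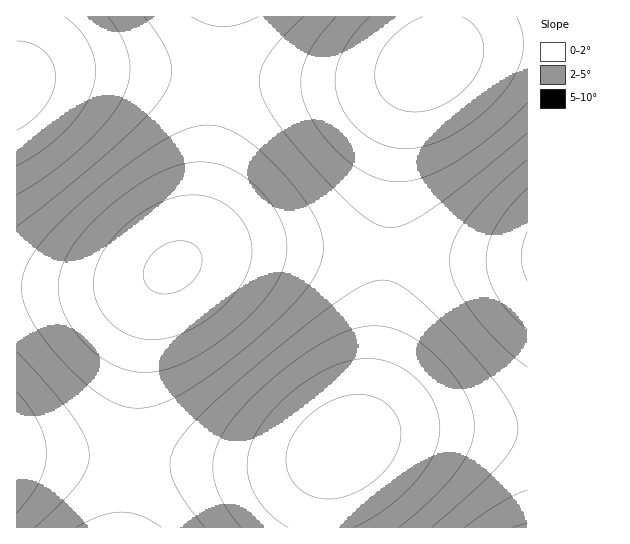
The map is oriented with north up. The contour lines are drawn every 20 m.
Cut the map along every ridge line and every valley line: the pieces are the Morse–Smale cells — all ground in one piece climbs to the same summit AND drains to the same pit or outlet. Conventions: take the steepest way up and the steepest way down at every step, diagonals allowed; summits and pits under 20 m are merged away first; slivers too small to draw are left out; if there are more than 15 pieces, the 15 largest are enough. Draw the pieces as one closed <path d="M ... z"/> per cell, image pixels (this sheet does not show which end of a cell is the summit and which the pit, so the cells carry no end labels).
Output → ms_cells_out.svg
<path d="M219 16l-203 1 1 270 84 0 24-3 32-8 16-8 8-9 14-25 10-45 8-75z"/><path d="M527 16l-306 0-10 129-7 52-9 37-8 17-10 12 30-10 46-5 42 0 91 5 10-108 8-39 11-27 15-18 20-9 33-7 44-1z"/><path d="M295 248l-42 0-46 5-18 6-14 6-11 10-13 26-10 37-6 51-5 71 73 5 86-1 40-9 13-7 13-13 9-18 11-40 8-64 4-59z"/><path d="M527 44l-44 1-33 7-20 9-15 18-11 27-8 39-9 97 0 11 2 2 102 5 37-2z"/><path d="M387 253l-7 86-8 51-11 33-6 12-8 8 34-11 29-4 117 1 1-170-75 0z"/><path d="M167 271l-22 9-30 5-99 2 1 168 112 4 7-84 8-50 9-31z"/><path d="M499 428l-102 1-27 6-25 10-12 13-6 17-4 20-2 32 206 1 1-98z"/><path d="M339 449l-22 10-42 6-72 0-73-5-6 67 197 1 4-47 6-18z"/><path d="M50 455l-34 0 1 73 107-1 5-53 0-14z"/>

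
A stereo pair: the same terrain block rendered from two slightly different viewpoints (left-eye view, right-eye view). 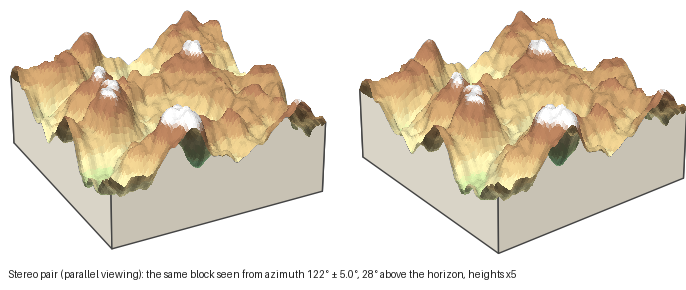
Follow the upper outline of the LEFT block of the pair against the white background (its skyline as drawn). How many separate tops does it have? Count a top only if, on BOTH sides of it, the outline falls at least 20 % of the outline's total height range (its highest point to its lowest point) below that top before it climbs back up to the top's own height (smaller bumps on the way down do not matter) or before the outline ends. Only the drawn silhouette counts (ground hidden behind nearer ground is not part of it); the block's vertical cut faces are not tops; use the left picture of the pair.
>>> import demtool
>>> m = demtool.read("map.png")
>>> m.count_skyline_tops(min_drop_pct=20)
2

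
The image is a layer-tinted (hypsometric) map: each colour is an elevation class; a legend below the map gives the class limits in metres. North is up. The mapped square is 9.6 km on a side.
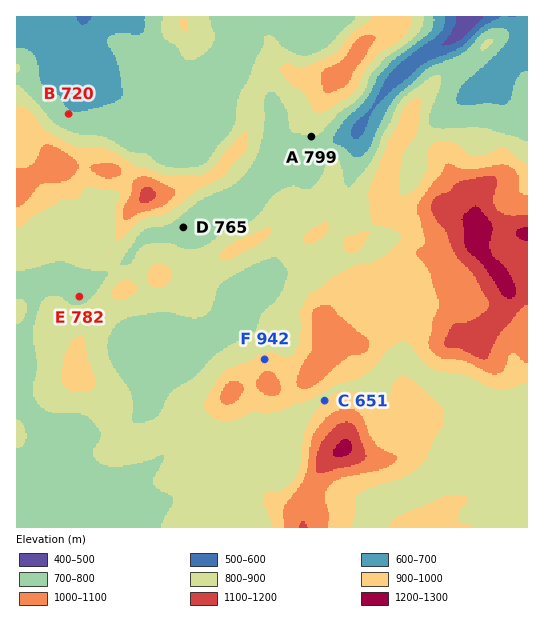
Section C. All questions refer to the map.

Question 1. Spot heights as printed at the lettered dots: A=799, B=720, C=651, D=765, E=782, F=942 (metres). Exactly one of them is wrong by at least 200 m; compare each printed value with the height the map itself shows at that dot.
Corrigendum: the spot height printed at C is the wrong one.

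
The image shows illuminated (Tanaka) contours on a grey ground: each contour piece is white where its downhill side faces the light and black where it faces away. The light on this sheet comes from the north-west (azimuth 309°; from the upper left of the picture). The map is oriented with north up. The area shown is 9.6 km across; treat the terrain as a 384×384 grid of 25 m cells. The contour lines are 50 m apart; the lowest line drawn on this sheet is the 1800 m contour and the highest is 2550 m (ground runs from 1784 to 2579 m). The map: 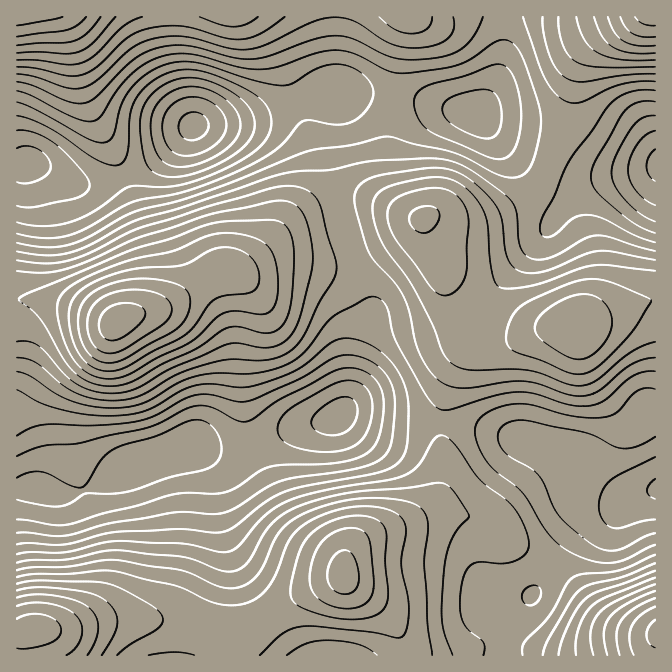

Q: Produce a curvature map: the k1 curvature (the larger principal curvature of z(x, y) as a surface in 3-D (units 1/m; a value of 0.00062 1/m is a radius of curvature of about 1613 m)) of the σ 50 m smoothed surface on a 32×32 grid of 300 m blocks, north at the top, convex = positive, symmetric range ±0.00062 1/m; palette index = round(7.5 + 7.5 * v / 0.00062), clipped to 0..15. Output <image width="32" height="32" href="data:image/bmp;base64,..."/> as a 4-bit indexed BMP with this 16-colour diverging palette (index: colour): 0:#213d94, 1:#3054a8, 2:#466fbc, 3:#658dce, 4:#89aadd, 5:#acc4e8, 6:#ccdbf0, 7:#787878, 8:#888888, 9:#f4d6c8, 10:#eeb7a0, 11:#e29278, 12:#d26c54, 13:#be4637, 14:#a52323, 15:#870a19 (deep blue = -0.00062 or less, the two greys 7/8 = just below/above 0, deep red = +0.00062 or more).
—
<image width="32" height="32" href="data:image/bmp;base64,Qk12AgAAAAAAAHYAAAAoAAAAIAAAACAAAAABAAQAAAAAAAACAAATCwAAEwsAABAAAAAAAAAAlD0hAKhUMAC8b0YAzo1lAN2qiQDoxKwA8NvMAHh4eACIiIgAyNb0AKC37gB4kuIAVGzSADdGvgAjI6UAGQqHAO7su83e7bl3aM7Zm7zMus///93Mzc3bqZzdpmmpm9/////cy7us7u3v66dolVnv/8vO27u5iLze/qioZ5V8+4rIi9uqqHaJrPxmmHeqzsZKx1jKiKmIq83+qIiZ3tqEW7ZHqYmYir3e//25reuHdYuHaIeJl3iru87/2r25d4eIZ5qHeZhnmpiJrNu6mpiZh2eahnh4iaqHZ4m9t2mYi7iXioaIZpu5dkeazbZHh2nLuImZqVStp3U1nMynRoiLu5qrq8lVrZd2M4zLuFV63YZpze2oZ6uol0SKvMuYjPtTic/9h4qqy7mImrzf7Lz7h7q//7rMmd66vMu8rO7M7dyqz///+4juqauYzHet7d3cvf////2b/JiXVt2IvN7cu//+zd3u3tqZmGfeq8us3M7sqay6ze66mqqK7KqnaMvOdVWLu8zMy5iJrNqqhUe8uVZWeqvMy82nac7Ku5dYzZVodnqom8zOypz//+3LiruFaIaMuHirvcvO7N7bvLmqdTaJz8hliaupqpisuIvbmXQ0jP+lM2mqqHiZqoZq3LqFd7/8cwFYq7h5u4dlacy6mHnP2XQiaby2SMt2VWi8ymVpzrh2RIvLlTfLh4dnvcp0mc2oiHetuXVHupqpd73eyLrNmZmr3bmJmbvO2oirz/7b3Jmr3u26mZm+/turqpv/"/>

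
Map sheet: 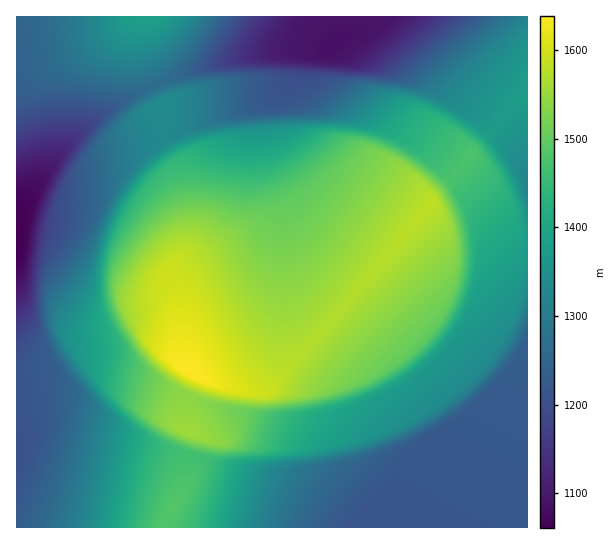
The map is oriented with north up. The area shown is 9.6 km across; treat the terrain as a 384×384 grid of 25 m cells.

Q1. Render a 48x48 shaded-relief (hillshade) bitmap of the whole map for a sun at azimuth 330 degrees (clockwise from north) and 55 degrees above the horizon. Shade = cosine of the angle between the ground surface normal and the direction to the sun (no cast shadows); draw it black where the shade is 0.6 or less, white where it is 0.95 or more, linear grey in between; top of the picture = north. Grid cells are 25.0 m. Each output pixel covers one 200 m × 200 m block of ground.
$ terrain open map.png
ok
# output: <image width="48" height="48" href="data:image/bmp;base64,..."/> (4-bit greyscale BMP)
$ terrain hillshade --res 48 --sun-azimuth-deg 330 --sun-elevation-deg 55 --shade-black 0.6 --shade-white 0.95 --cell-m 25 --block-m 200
<image width="48" height="48" href="data:image/bmp;base64,Qk32BAAAAAAAAHYAAAAoAAAAMAAAADAAAAABAAQAAAAAAIAEAAATCwAAEwsAABAAAAAAAAAAAAAAABEREQAiIiIAMzMzAERERABVVVUAZmZmAHd3dwCIiIgAmZmZAKqqqgC7u7sAzMzMAN3d3QDu7u4A////ALu7u7u7u7qYh3d3d4iIiImZmZmZmZmZmbu7u7u7u7qYh3d3d4iIiIiZmZmZmZmZmbu7u7u7u7uph3d3d4iIiIiJmZmZmZmZmbu7u7u7u7uqh3d3d4iIiIiImZmZmZmZmbu7u7u7u7uqmHd3d3iIiIiImZmZmZmZmau7u7u7u7uqqXZlVVVVZniIiZmZmZmZmaq7u7u7u7uph1MiIREREiNGeJmZmZmZmaq7u7u7u6mGVUQzREVEQyERJGiZmZmZmaqru7u7uoZmZ4h3d3iIiHZTIBN5mZmZmaqqu7u6l2eJmZmYd3iIiIiIdTAUiZmZmaqqu7uod5qqqpmHZERVZ3iIiIYwJpmZmaqqq7p3mruqmHZUMhERESRniIh1IViZmaqqqpeKu7uodURVZUREMhACV4iIcxSJmaqqqXiru7qGVmeJmZiId2QgAmiIh0FImaqql4q7u5dmiZmZqqmIiIh2MAR4iIQVmaqqh6q7uXeJqpmZqqqYiIiIhRA3iIhCabupeaqrp3mqqpmZqqqpiIiIiHIDeIhzN7u5mqqqiKqqqpmZqqqqmIiIiIcgSIiGI8y6u6qoerqqqpmZqqqqqYiIiIhyFoiIQsy7y7uomrqqqpmZqqqqqYiIiIiGE3iIY9y8zMupqqqqqZmZqqqqqpiIiIiIMWiIddzNzMyruqqqqZmZqqqqqqmIiIiIYkiIhtzd3dy8u6qqqZmZqqqqqqqYiIiIczeIh9zd3d3My7qqqZmZqqqqqqqpiIiIhDeIiM3czd3dzLuqqpmZqqqqqqqqmIiIhUeIiMzczN3t3Mu6qpmZqqqqqqqqqYiIhleIiLzMzN7t3My7qqqZqqqqqqqqqYiIhleIiLzLvM3u3czLuqqqqqqqqqqqqpiIdmiIiKzbq73u3MzLu6qqqqqqqqqqqqmIdniIiKzcqrzv3MzMu7q7qqqqqqqqqqqYd3iIeJvdqqvf7MzMu7u7u6qqqqqqqqqod4iId5nOyqq+/szLu7u7u7u6qqqqqqqqiIiIdoiu26qr79u7u7u7vMu7uqqqqqu6mIiIdnic7Kqqz/27u7u7vMzLu6qqq7u7qYiIh3d53sqqrO/suru7vMzMy7urvLu7qpiIiGd3reyqqr3/3Lu7vMzczMzMzMu6qqmIiGZ3it7KqqrO/u3MzMzd3u7d3Lqqq7qYiHZ3eK3sqpmave7u7u7///7uy7qru7upiHd3d3ne25mZmave7v////7czLu8y7uqiHd3d3eb7sqZiIiau83d3d3dzN3cy7qqmIiHd3d4rO3LmYiImaq7zN3d7u3du6qqqZmIh3d3eKzd3Lqpmaq7zd7/7u7cu7qqqpmZiId3d3eazd3dzMzd3u7//u3czLu6qqqpmYiHd2ZmeKvM3d3d3d3t3d3dzMy7uqqqqZmId2ZlVmeJmqu7qru8zd3d3czLu6qqqqmYh3ZlVVZneJmZmaqrzN3d3d3My6qqqqqpiHZlVVVmd4iZmZmqvMzd3d3czKqqqqqpmHdmVVVWZ3iZmZmaq8zN3d3dzA=="/>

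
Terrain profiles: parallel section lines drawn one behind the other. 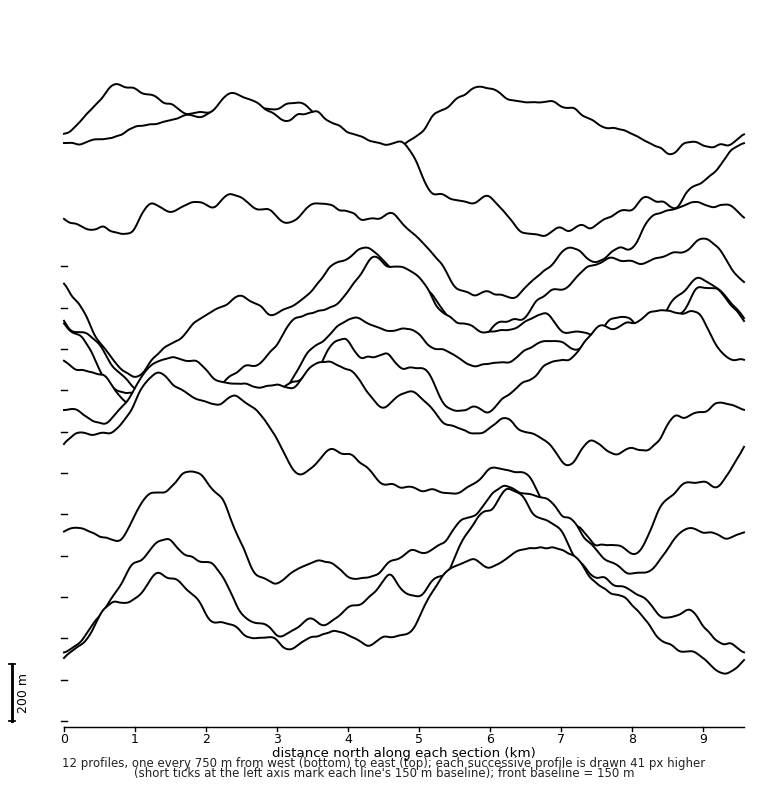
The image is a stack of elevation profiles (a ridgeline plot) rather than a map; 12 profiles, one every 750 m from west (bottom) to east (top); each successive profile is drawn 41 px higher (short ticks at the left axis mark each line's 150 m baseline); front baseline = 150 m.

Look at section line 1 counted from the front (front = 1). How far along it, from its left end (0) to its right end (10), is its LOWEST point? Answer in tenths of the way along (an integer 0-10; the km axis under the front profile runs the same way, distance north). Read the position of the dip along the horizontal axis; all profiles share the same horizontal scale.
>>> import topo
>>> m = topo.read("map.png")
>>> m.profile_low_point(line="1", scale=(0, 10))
10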